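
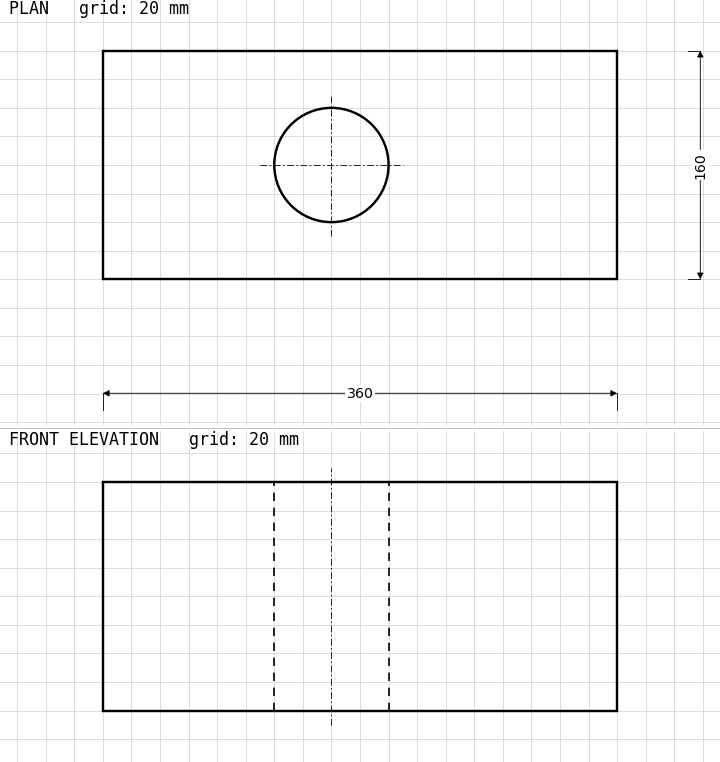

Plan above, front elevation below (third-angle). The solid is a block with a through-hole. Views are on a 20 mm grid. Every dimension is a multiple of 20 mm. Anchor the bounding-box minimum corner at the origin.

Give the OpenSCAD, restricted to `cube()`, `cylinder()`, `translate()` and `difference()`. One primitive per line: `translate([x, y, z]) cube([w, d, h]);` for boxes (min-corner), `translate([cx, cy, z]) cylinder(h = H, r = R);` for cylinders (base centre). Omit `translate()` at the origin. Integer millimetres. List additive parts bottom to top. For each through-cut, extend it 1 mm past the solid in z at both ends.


difference() {
  cube([360, 160, 160]);
  translate([160, 80, -1]) cylinder(h = 162, r = 40);
}


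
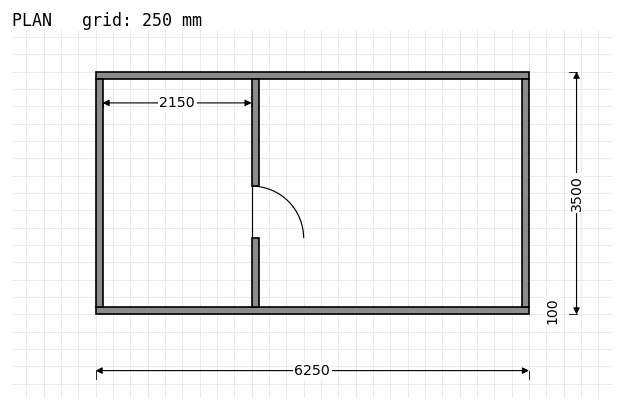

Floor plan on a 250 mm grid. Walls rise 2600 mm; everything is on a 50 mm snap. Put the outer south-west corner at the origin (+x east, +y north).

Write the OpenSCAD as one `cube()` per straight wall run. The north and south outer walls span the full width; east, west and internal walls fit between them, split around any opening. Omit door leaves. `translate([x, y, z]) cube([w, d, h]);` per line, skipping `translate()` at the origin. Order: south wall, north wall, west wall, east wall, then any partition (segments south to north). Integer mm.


cube([6250, 100, 2600]);
translate([0, 3400, 0]) cube([6250, 100, 2600]);
translate([0, 100, 0]) cube([100, 3300, 2600]);
translate([6150, 100, 0]) cube([100, 3300, 2600]);
translate([2250, 100, 0]) cube([100, 1000, 2600]);
translate([2250, 1850, 0]) cube([100, 1550, 2600]);


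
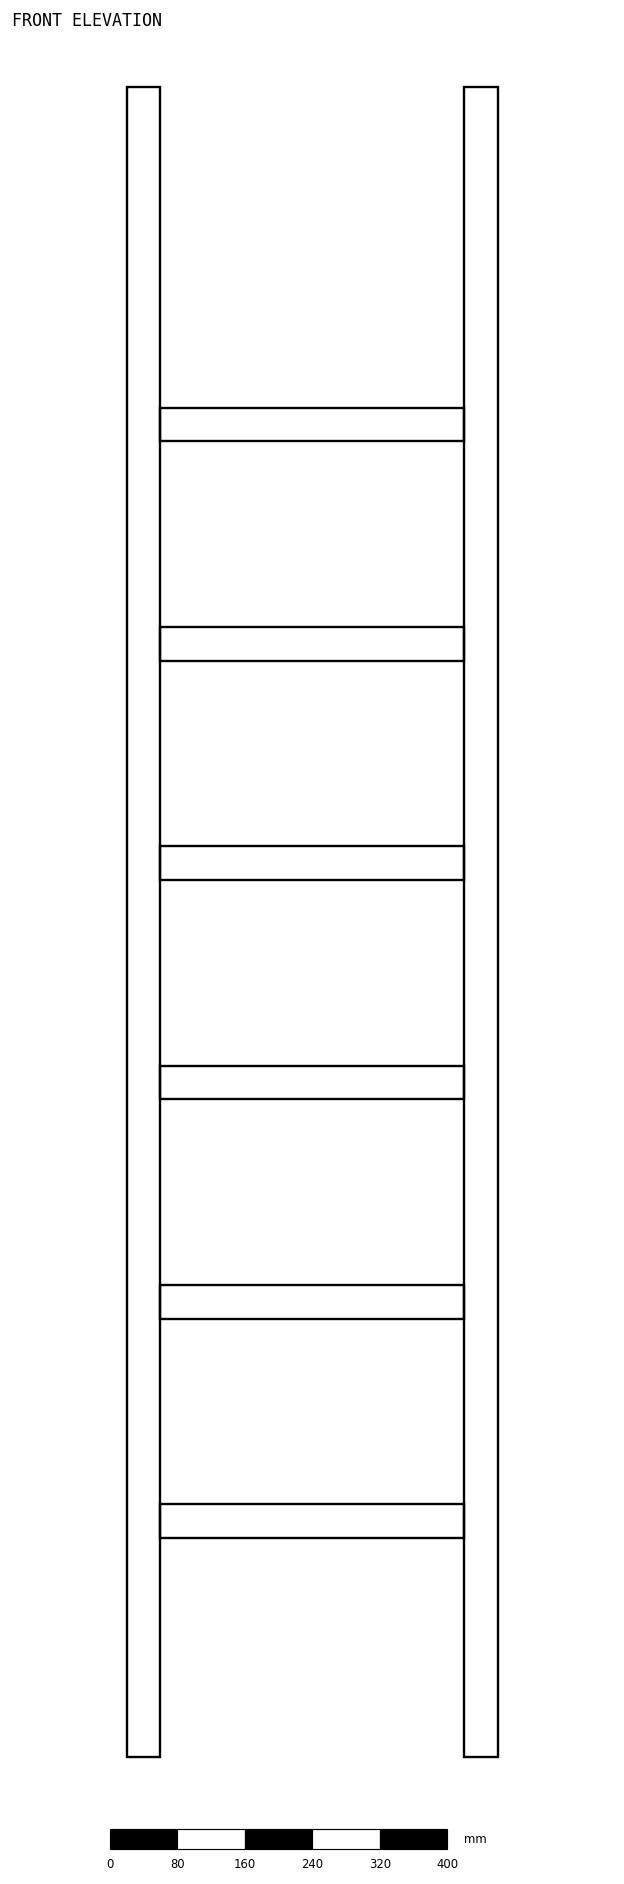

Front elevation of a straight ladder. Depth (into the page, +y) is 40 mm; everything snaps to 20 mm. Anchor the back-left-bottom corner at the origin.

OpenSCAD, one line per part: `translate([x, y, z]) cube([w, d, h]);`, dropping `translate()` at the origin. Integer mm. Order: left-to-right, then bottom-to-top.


cube([40, 40, 1980]);
translate([40, 0, 260]) cube([360, 40, 40]);
translate([40, 0, 520]) cube([360, 40, 40]);
translate([40, 0, 780]) cube([360, 40, 40]);
translate([40, 0, 1040]) cube([360, 40, 40]);
translate([40, 0, 1300]) cube([360, 40, 40]);
translate([40, 0, 1560]) cube([360, 40, 40]);
translate([400, 0, 0]) cube([40, 40, 1980]);


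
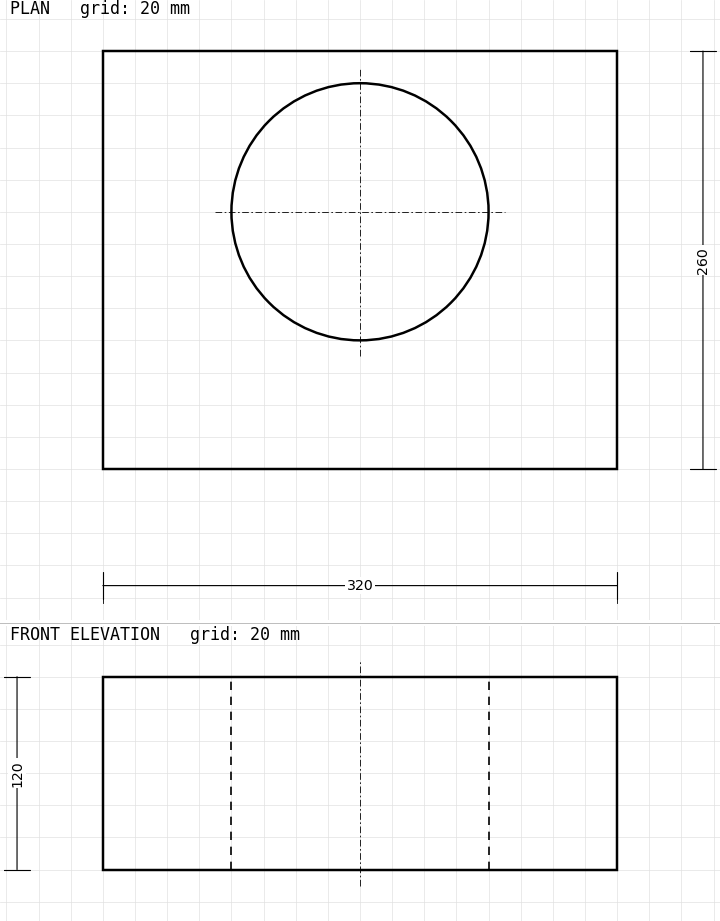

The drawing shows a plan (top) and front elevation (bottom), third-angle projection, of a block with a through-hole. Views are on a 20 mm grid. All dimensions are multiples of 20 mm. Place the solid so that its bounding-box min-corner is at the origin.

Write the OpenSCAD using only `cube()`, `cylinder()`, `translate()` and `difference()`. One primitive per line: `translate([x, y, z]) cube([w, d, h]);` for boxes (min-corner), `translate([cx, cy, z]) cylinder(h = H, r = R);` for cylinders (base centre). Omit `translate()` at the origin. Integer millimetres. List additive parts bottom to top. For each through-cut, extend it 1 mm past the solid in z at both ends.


difference() {
  cube([320, 260, 120]);
  translate([160, 160, -1]) cylinder(h = 122, r = 80);
}


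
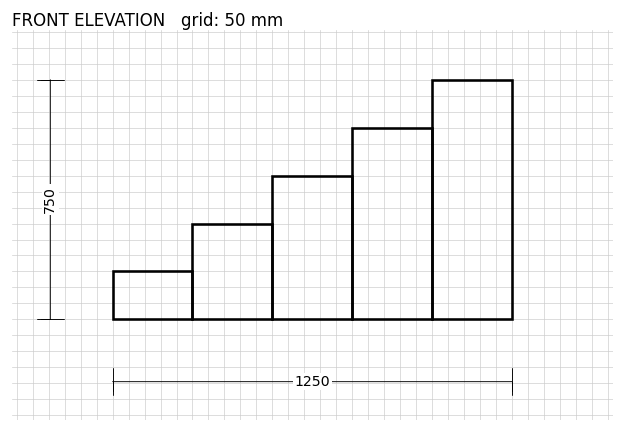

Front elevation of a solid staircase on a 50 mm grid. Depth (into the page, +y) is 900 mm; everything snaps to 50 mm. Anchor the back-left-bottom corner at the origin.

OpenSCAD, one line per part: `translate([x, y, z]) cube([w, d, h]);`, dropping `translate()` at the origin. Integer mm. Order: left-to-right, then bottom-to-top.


cube([250, 900, 150]);
translate([250, 0, 0]) cube([250, 900, 300]);
translate([500, 0, 0]) cube([250, 900, 450]);
translate([750, 0, 0]) cube([250, 900, 600]);
translate([1000, 0, 0]) cube([250, 900, 750]);


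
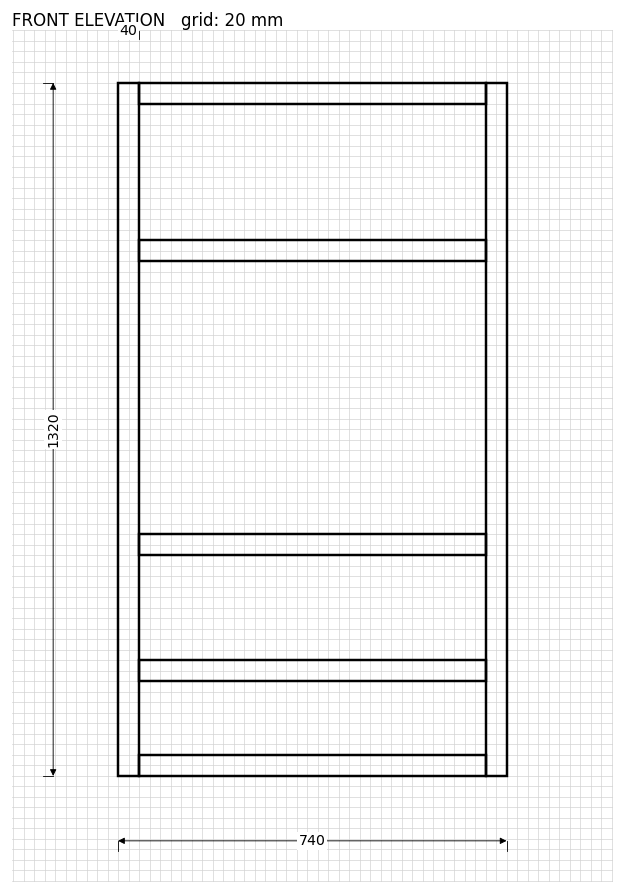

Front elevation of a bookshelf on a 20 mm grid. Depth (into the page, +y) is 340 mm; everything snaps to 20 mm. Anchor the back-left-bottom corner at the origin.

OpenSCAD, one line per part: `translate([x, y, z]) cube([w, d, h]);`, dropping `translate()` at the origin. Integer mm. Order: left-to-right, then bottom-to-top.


cube([40, 340, 1320]);
translate([40, 0, 0]) cube([660, 340, 40]);
translate([40, 0, 180]) cube([660, 340, 40]);
translate([40, 0, 420]) cube([660, 340, 40]);
translate([40, 0, 980]) cube([660, 340, 40]);
translate([40, 0, 1280]) cube([660, 340, 40]);
translate([700, 0, 0]) cube([40, 340, 1320]);


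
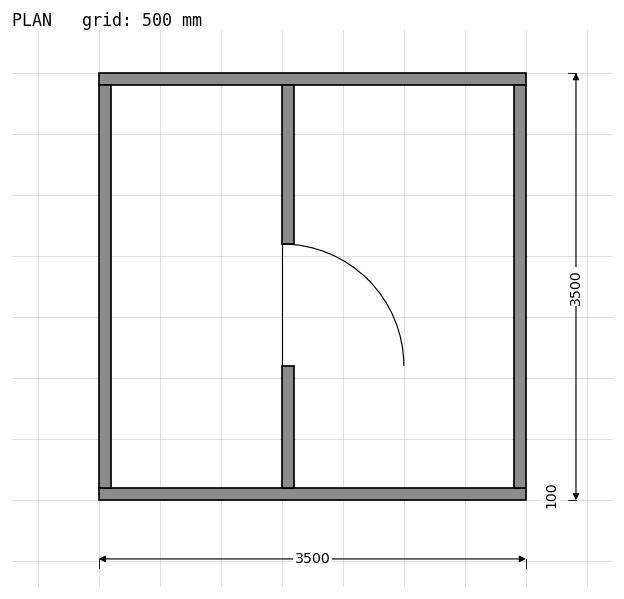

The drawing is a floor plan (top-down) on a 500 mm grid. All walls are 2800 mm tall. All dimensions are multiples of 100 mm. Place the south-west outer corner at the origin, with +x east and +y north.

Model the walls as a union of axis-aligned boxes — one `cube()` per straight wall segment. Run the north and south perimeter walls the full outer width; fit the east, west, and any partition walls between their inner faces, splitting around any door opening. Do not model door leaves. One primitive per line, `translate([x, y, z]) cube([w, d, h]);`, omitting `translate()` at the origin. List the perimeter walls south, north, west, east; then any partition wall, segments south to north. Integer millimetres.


cube([3500, 100, 2800]);
translate([0, 3400, 0]) cube([3500, 100, 2800]);
translate([0, 100, 0]) cube([100, 3300, 2800]);
translate([3400, 100, 0]) cube([100, 3300, 2800]);
translate([1500, 100, 0]) cube([100, 1000, 2800]);
translate([1500, 2100, 0]) cube([100, 1300, 2800]);


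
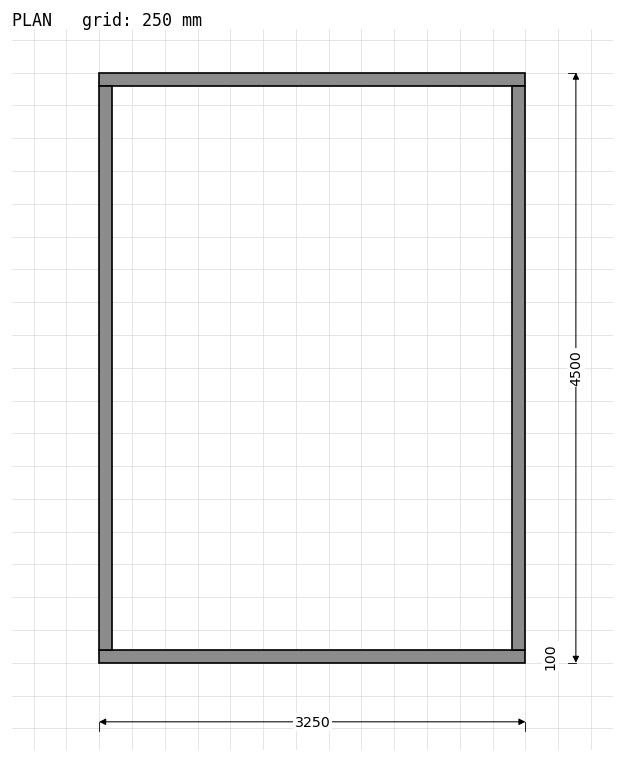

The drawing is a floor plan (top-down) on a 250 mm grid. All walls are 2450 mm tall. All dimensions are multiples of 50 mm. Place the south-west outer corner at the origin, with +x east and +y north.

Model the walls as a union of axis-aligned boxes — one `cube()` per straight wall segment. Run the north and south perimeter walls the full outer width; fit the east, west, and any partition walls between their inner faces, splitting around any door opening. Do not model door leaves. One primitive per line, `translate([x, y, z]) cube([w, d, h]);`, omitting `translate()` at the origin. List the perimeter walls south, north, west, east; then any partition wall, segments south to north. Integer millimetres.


cube([3250, 100, 2450]);
translate([0, 4400, 0]) cube([3250, 100, 2450]);
translate([0, 100, 0]) cube([100, 4300, 2450]);
translate([3150, 100, 0]) cube([100, 4300, 2450]);


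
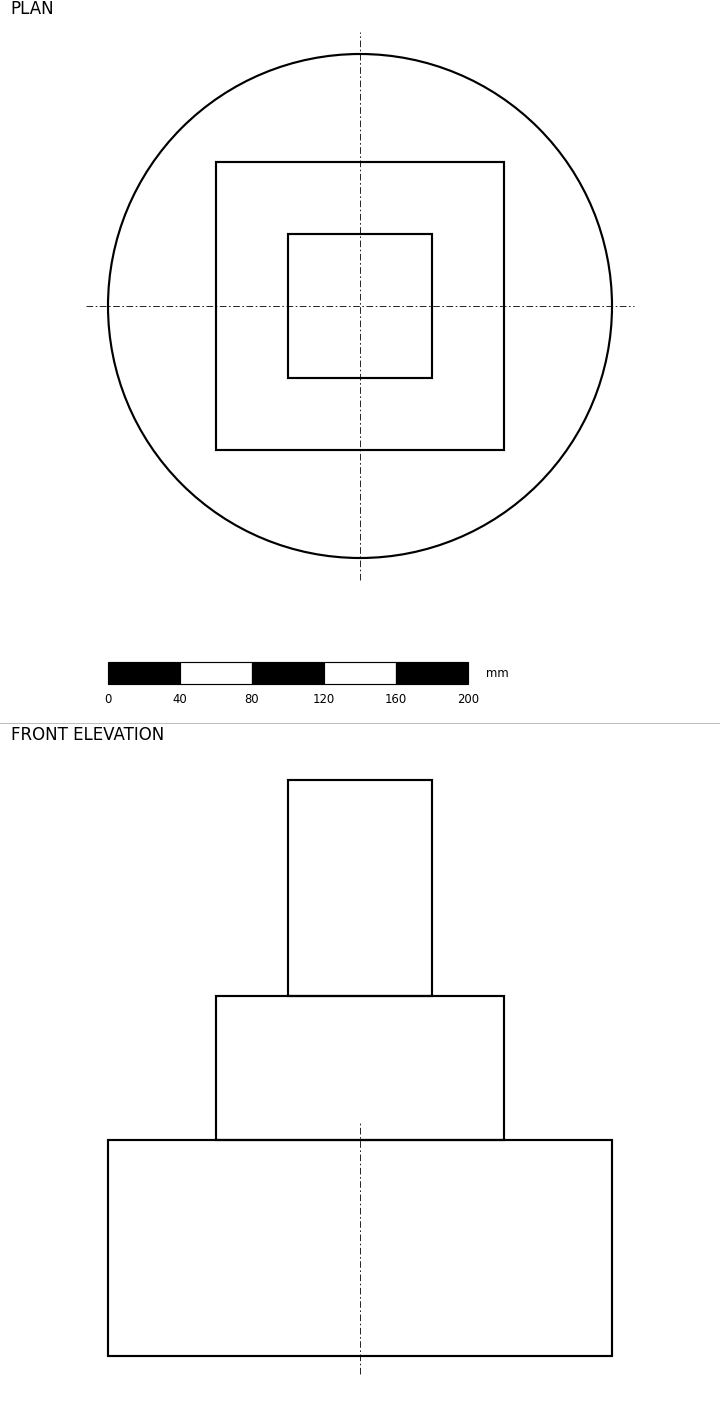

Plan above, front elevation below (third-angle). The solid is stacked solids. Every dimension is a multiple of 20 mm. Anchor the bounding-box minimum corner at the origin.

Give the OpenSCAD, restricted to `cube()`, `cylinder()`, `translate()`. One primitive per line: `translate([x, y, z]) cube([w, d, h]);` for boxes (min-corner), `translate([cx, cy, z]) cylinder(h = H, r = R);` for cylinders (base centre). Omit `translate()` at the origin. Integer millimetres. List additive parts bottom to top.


translate([140, 140, 0]) cylinder(h = 120, r = 140);
translate([60, 60, 120]) cube([160, 160, 80]);
translate([100, 100, 200]) cube([80, 80, 120]);


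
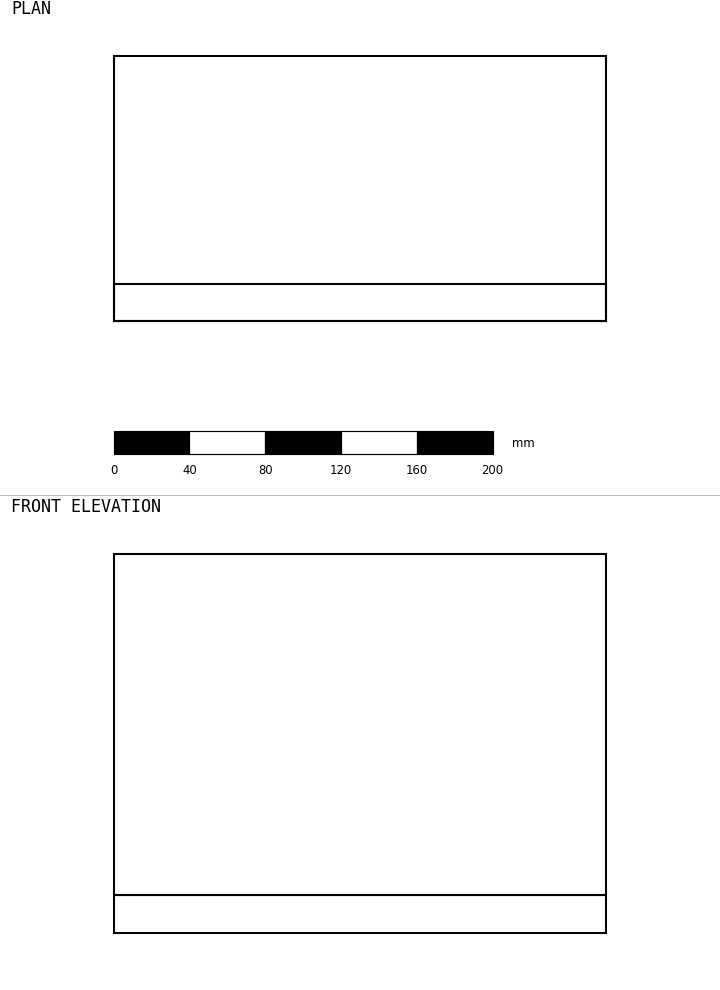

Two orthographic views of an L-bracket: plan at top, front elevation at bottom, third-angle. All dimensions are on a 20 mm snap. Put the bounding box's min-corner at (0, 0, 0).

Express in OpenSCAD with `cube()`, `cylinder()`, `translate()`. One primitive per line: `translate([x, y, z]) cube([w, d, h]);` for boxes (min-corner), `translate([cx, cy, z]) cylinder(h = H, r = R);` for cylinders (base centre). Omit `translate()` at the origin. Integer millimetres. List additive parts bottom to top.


cube([260, 140, 20]);
translate([0, 0, 20]) cube([260, 20, 180]);


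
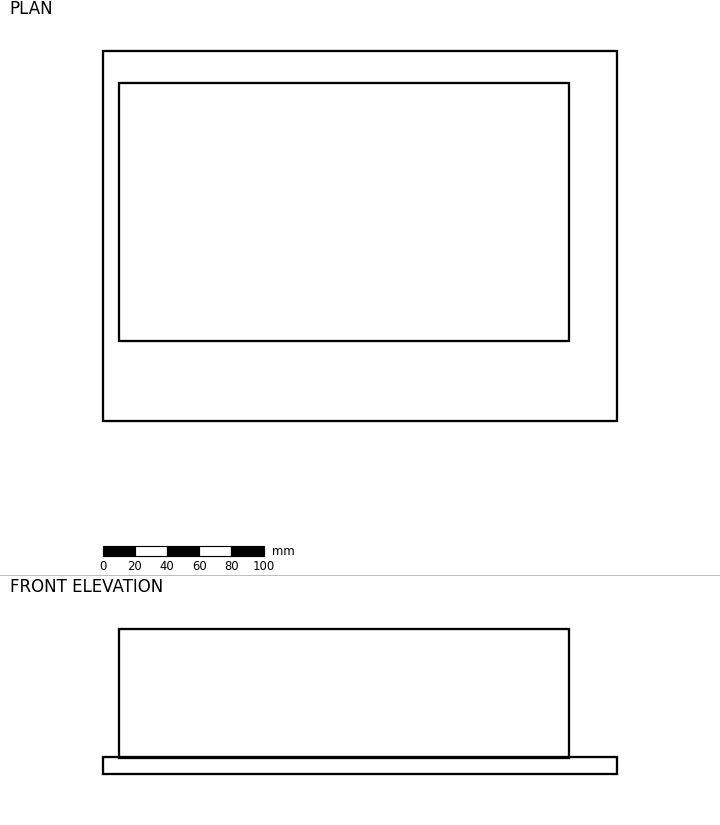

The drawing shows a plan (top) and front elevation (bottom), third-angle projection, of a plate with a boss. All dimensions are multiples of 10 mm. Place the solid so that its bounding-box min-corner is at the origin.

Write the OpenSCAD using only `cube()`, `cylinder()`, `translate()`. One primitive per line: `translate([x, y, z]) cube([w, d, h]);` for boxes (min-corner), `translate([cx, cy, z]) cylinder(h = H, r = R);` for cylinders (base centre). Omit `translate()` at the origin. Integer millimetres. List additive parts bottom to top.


cube([320, 230, 10]);
translate([10, 50, 10]) cube([280, 160, 80]);


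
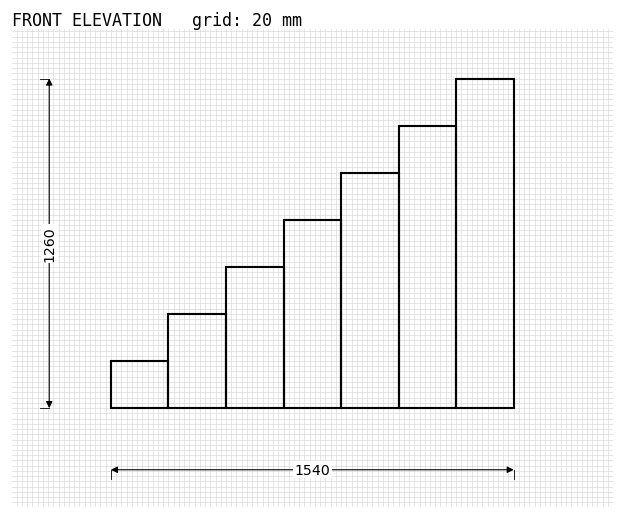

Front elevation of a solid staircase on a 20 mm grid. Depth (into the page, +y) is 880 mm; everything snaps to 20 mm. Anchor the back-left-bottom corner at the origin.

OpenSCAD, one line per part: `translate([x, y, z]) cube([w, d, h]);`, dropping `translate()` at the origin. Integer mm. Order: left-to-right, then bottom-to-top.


cube([220, 880, 180]);
translate([220, 0, 0]) cube([220, 880, 360]);
translate([440, 0, 0]) cube([220, 880, 540]);
translate([660, 0, 0]) cube([220, 880, 720]);
translate([880, 0, 0]) cube([220, 880, 900]);
translate([1100, 0, 0]) cube([220, 880, 1080]);
translate([1320, 0, 0]) cube([220, 880, 1260]);


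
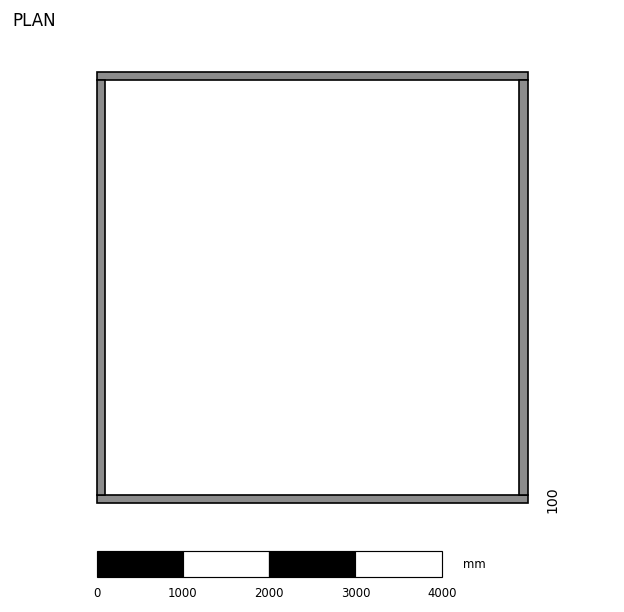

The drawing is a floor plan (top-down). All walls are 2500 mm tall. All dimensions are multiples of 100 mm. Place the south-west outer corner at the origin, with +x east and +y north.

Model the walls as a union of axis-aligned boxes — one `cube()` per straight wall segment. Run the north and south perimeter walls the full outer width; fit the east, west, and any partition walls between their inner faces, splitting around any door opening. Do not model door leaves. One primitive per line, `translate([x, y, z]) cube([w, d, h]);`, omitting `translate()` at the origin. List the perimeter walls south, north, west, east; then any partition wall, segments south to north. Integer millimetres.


cube([5000, 100, 2500]);
translate([0, 4900, 0]) cube([5000, 100, 2500]);
translate([0, 100, 0]) cube([100, 4800, 2500]);
translate([4900, 100, 0]) cube([100, 4800, 2500]);


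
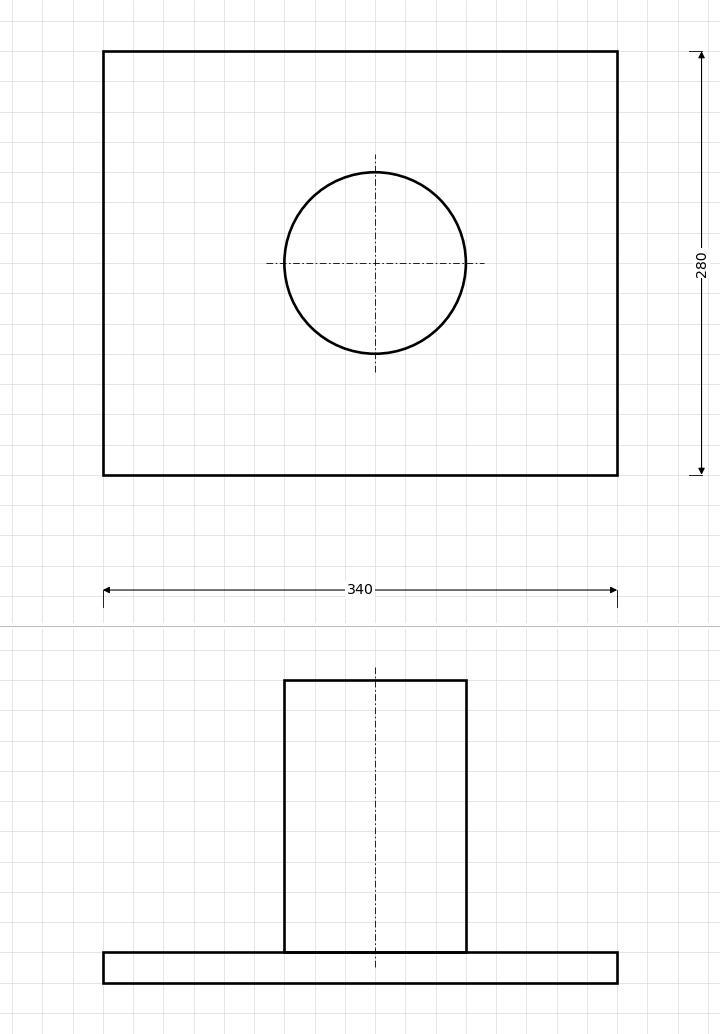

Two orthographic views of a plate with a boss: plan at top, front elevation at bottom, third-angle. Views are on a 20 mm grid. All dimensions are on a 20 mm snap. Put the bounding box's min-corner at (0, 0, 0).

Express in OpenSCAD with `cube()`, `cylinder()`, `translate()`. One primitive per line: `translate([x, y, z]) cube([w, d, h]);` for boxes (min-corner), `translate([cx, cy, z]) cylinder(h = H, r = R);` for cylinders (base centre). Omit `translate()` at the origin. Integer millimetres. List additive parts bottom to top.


cube([340, 280, 20]);
translate([180, 140, 20]) cylinder(h = 180, r = 60);


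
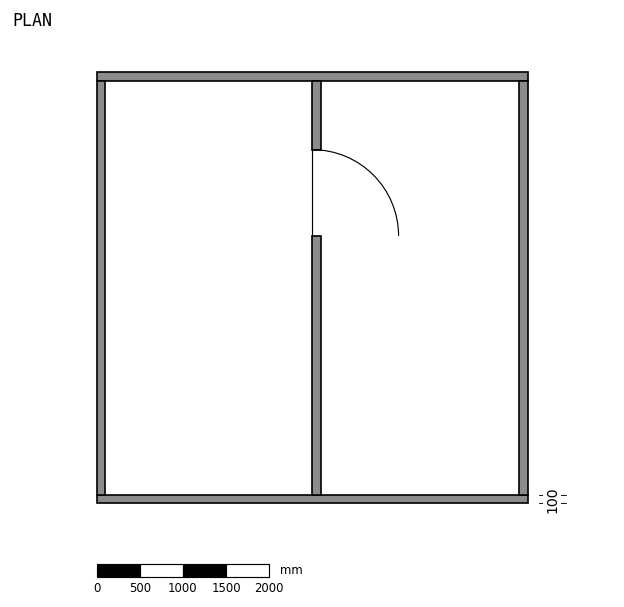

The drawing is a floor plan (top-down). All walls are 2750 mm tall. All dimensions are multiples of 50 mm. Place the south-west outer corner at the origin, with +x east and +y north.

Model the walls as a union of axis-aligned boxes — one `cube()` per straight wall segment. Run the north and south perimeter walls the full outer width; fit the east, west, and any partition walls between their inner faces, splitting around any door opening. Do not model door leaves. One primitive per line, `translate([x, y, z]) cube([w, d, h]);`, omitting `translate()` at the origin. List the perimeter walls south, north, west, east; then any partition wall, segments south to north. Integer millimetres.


cube([5000, 100, 2750]);
translate([0, 4900, 0]) cube([5000, 100, 2750]);
translate([0, 100, 0]) cube([100, 4800, 2750]);
translate([4900, 100, 0]) cube([100, 4800, 2750]);
translate([2500, 100, 0]) cube([100, 3000, 2750]);
translate([2500, 4100, 0]) cube([100, 800, 2750]);


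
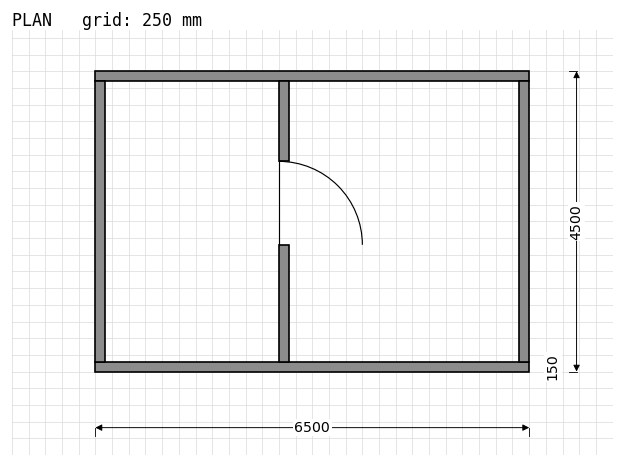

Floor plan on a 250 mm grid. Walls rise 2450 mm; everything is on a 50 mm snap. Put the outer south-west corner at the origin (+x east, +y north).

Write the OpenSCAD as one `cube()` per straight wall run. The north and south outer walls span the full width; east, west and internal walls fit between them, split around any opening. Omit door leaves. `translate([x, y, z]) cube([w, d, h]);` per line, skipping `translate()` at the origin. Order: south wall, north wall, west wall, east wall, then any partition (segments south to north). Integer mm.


cube([6500, 150, 2450]);
translate([0, 4350, 0]) cube([6500, 150, 2450]);
translate([0, 150, 0]) cube([150, 4200, 2450]);
translate([6350, 150, 0]) cube([150, 4200, 2450]);
translate([2750, 150, 0]) cube([150, 1750, 2450]);
translate([2750, 3150, 0]) cube([150, 1200, 2450]);


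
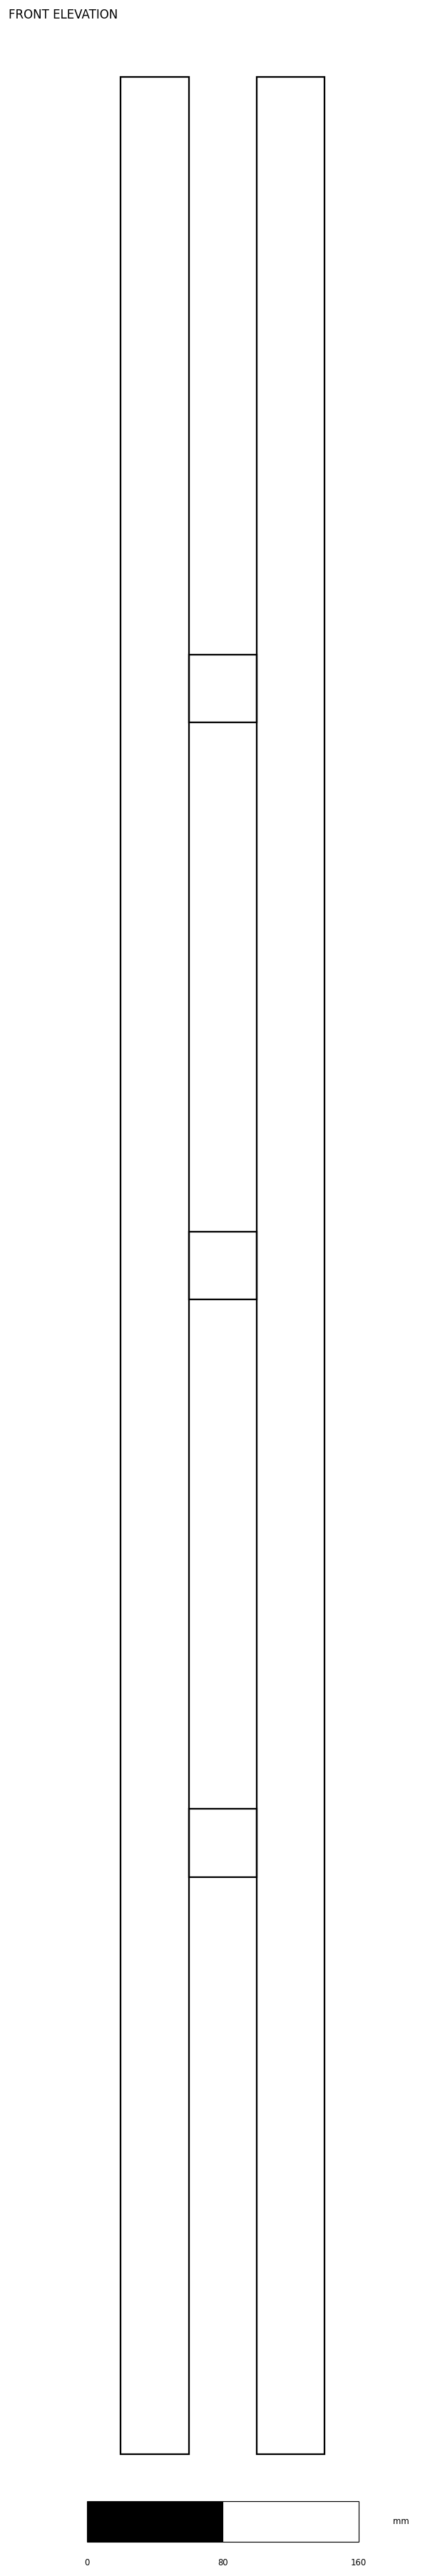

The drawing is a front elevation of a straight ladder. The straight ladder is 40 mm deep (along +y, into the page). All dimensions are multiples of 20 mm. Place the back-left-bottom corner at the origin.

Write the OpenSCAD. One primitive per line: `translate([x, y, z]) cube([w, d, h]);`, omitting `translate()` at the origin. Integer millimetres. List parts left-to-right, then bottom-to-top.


cube([40, 40, 1400]);
translate([40, 0, 340]) cube([40, 40, 40]);
translate([40, 0, 680]) cube([40, 40, 40]);
translate([40, 0, 1020]) cube([40, 40, 40]);
translate([80, 0, 0]) cube([40, 40, 1400]);


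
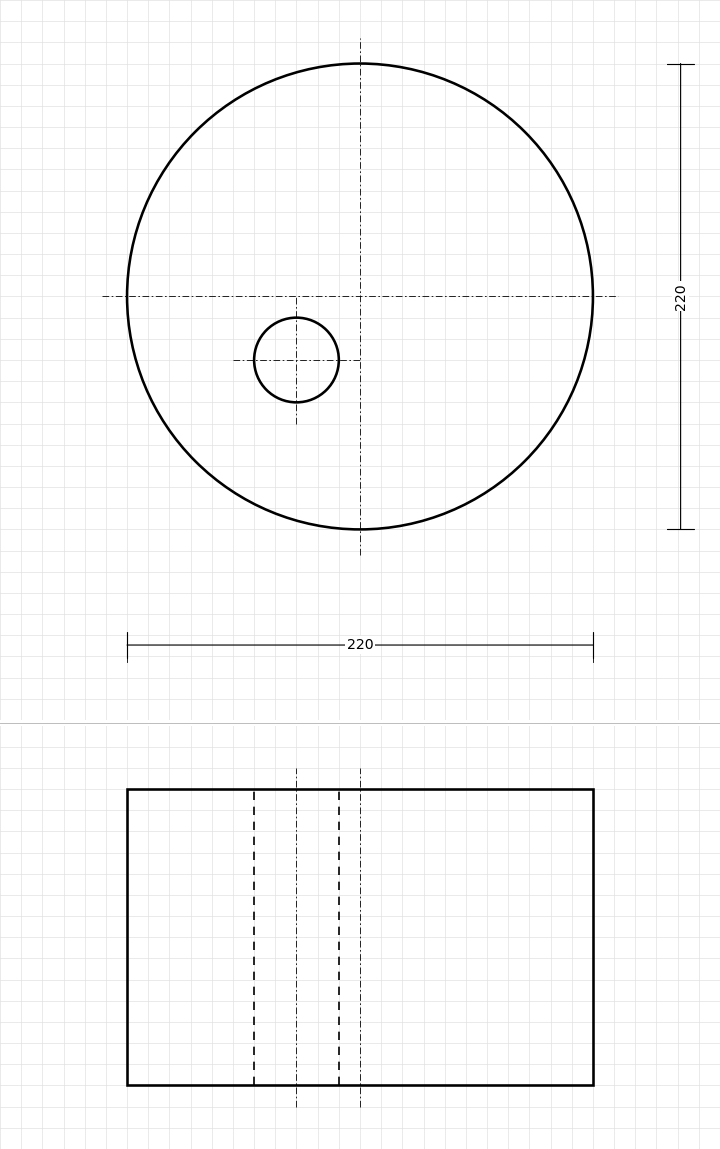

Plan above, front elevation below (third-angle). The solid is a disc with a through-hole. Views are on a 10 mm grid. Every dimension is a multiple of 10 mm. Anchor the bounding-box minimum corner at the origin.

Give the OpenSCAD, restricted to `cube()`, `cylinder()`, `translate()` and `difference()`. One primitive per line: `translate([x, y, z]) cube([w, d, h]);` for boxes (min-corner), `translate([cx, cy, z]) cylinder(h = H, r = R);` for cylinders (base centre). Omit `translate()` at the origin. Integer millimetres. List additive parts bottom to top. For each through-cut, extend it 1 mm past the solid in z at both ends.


difference() {
  translate([110, 110, 0]) cylinder(h = 140, r = 110);
  translate([80, 80, -1]) cylinder(h = 142, r = 20);
}


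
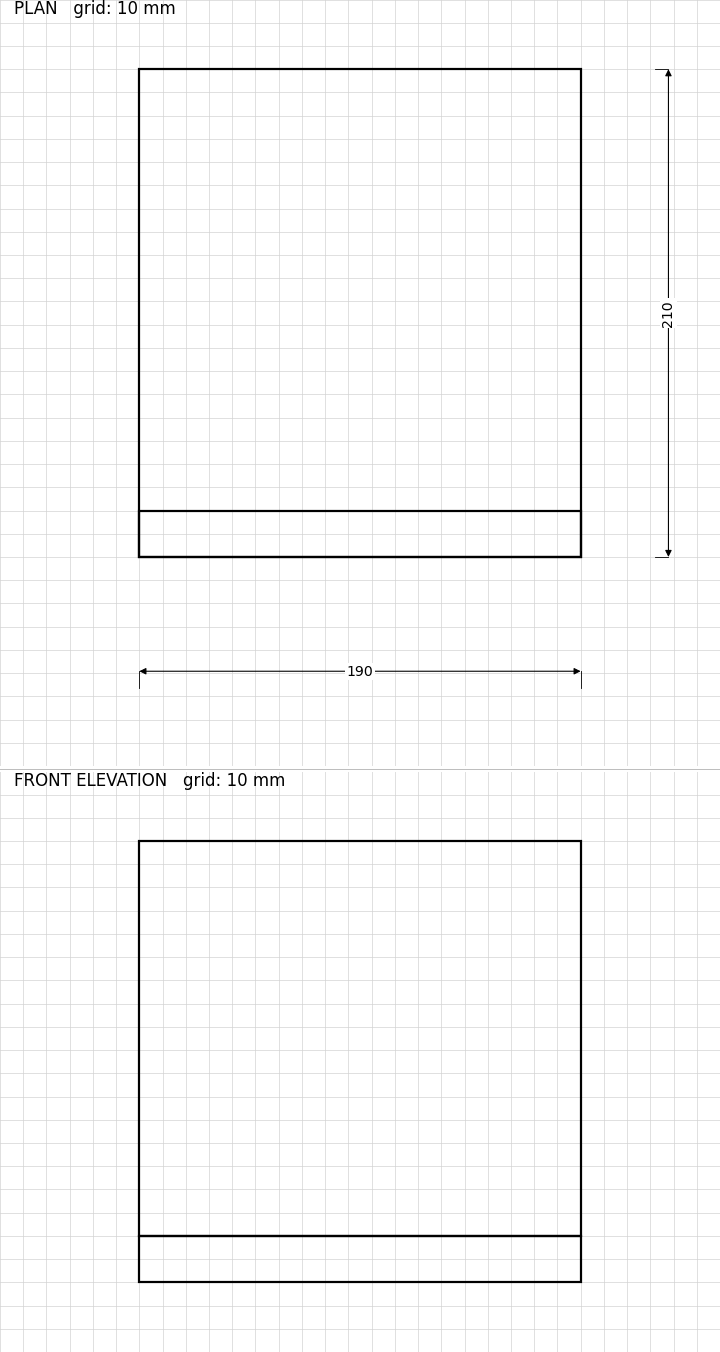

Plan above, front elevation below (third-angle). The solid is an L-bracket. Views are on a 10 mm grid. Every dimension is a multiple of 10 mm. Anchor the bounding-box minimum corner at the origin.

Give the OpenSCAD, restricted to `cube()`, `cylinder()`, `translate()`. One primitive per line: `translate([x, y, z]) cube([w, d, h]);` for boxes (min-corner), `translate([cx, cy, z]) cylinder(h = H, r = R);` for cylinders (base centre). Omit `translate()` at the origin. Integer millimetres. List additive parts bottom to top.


cube([190, 210, 20]);
translate([0, 0, 20]) cube([190, 20, 170]);


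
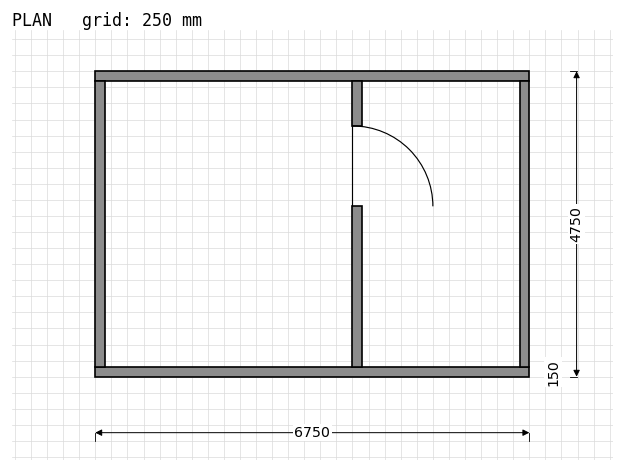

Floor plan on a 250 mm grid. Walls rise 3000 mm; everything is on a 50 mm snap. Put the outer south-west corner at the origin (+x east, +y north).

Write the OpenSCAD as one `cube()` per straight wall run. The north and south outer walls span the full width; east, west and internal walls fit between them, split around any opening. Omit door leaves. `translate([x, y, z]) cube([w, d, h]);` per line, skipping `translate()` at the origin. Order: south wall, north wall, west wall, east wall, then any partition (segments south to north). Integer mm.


cube([6750, 150, 3000]);
translate([0, 4600, 0]) cube([6750, 150, 3000]);
translate([0, 150, 0]) cube([150, 4450, 3000]);
translate([6600, 150, 0]) cube([150, 4450, 3000]);
translate([4000, 150, 0]) cube([150, 2500, 3000]);
translate([4000, 3900, 0]) cube([150, 700, 3000]);


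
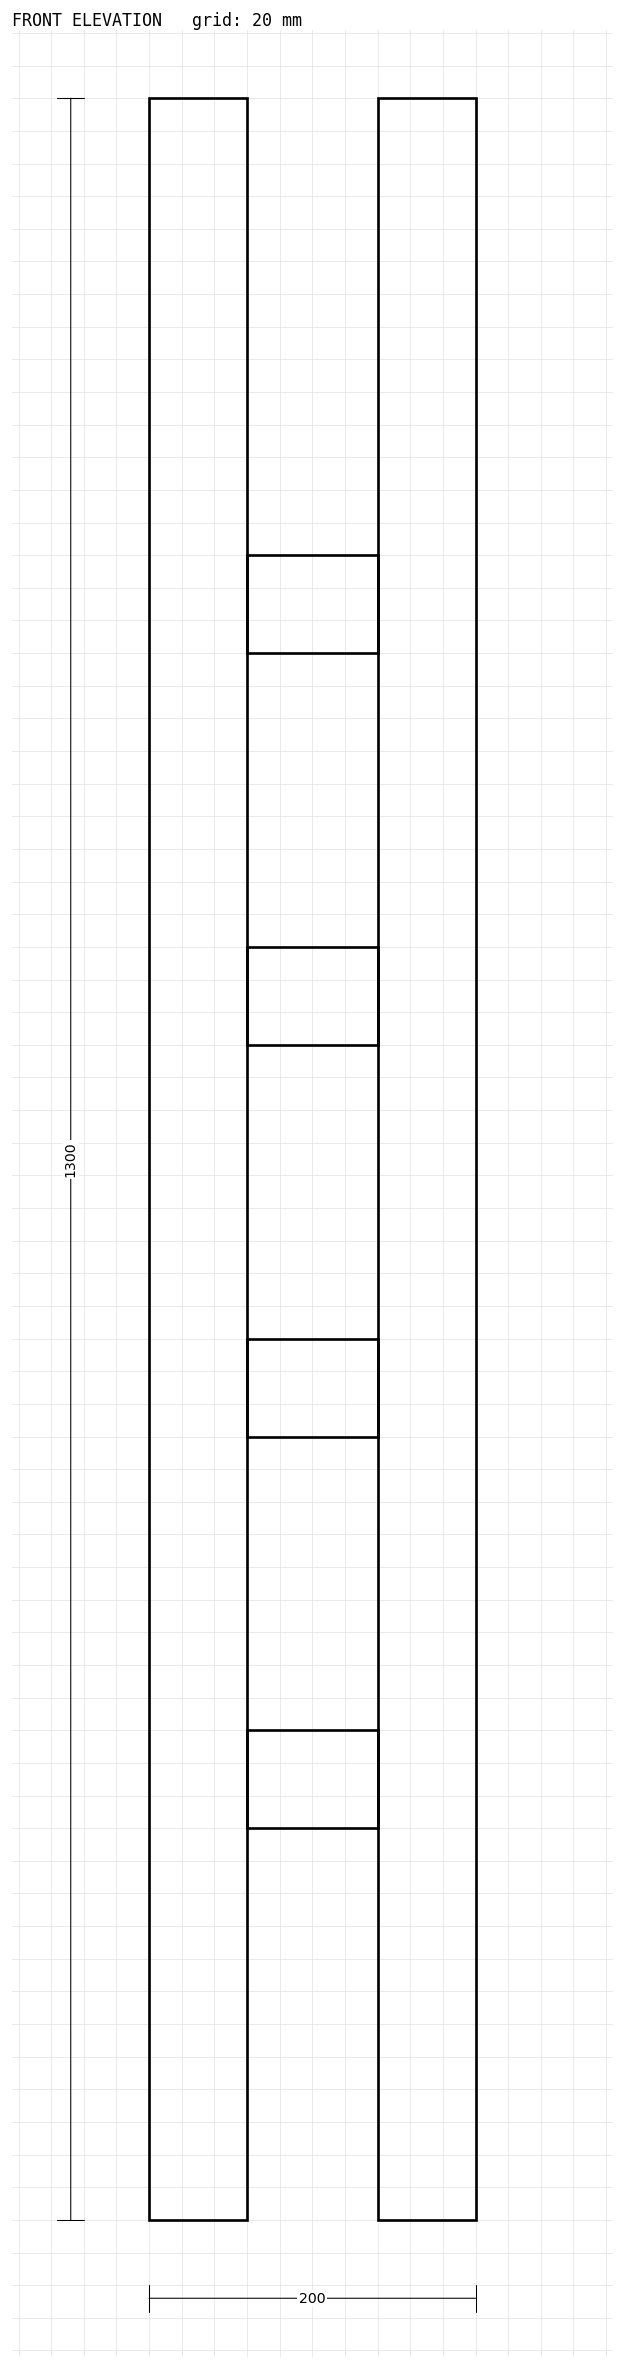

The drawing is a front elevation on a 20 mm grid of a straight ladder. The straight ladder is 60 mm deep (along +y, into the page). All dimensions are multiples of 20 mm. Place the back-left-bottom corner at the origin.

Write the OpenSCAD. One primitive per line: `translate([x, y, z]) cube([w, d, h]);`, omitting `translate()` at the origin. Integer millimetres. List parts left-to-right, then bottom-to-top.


cube([60, 60, 1300]);
translate([60, 0, 240]) cube([80, 60, 60]);
translate([60, 0, 480]) cube([80, 60, 60]);
translate([60, 0, 720]) cube([80, 60, 60]);
translate([60, 0, 960]) cube([80, 60, 60]);
translate([140, 0, 0]) cube([60, 60, 1300]);


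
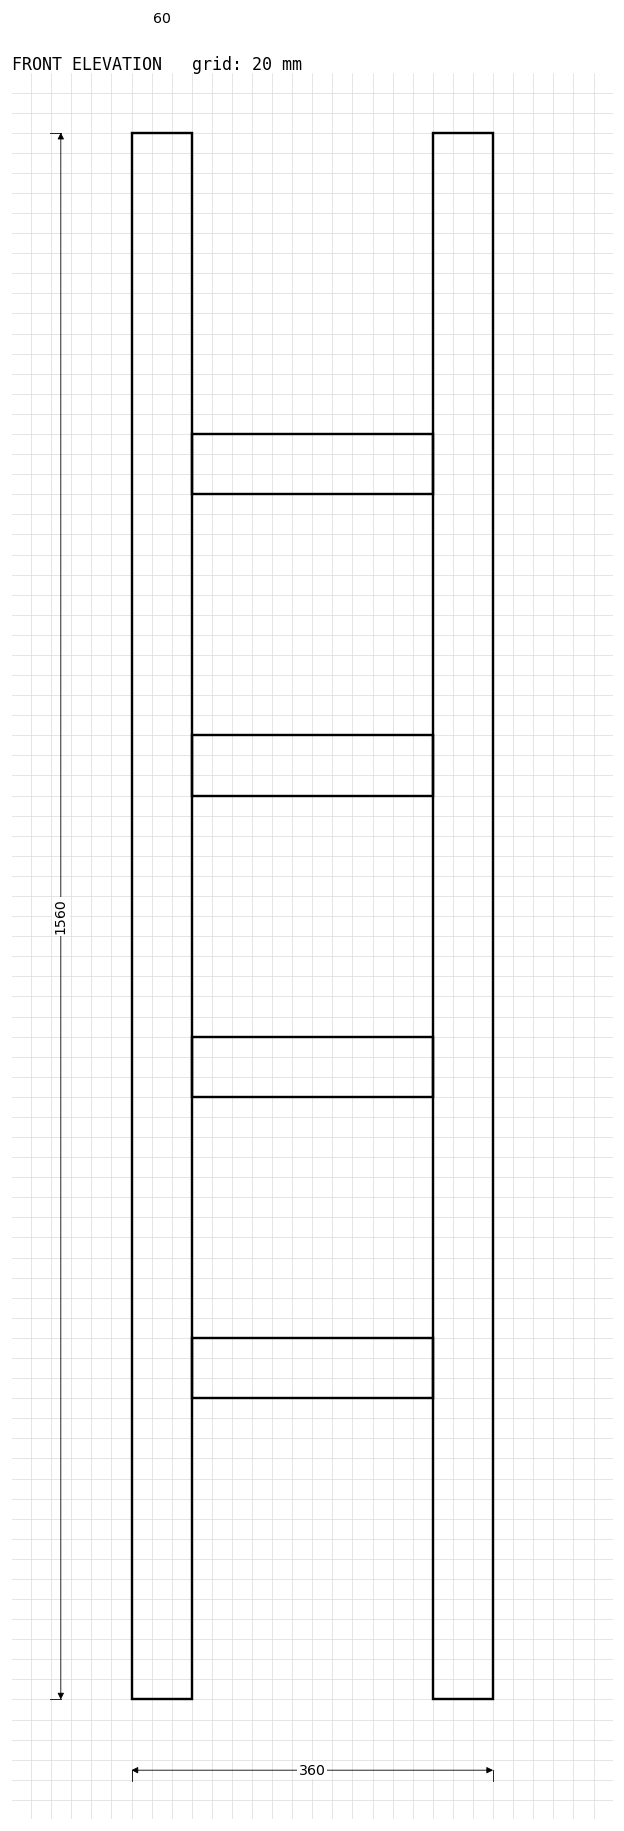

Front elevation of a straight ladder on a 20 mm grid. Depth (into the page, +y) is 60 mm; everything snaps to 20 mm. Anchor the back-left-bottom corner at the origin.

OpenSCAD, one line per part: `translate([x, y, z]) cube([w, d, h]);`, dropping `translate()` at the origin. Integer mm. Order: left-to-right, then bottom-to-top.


cube([60, 60, 1560]);
translate([60, 0, 300]) cube([240, 60, 60]);
translate([60, 0, 600]) cube([240, 60, 60]);
translate([60, 0, 900]) cube([240, 60, 60]);
translate([60, 0, 1200]) cube([240, 60, 60]);
translate([300, 0, 0]) cube([60, 60, 1560]);


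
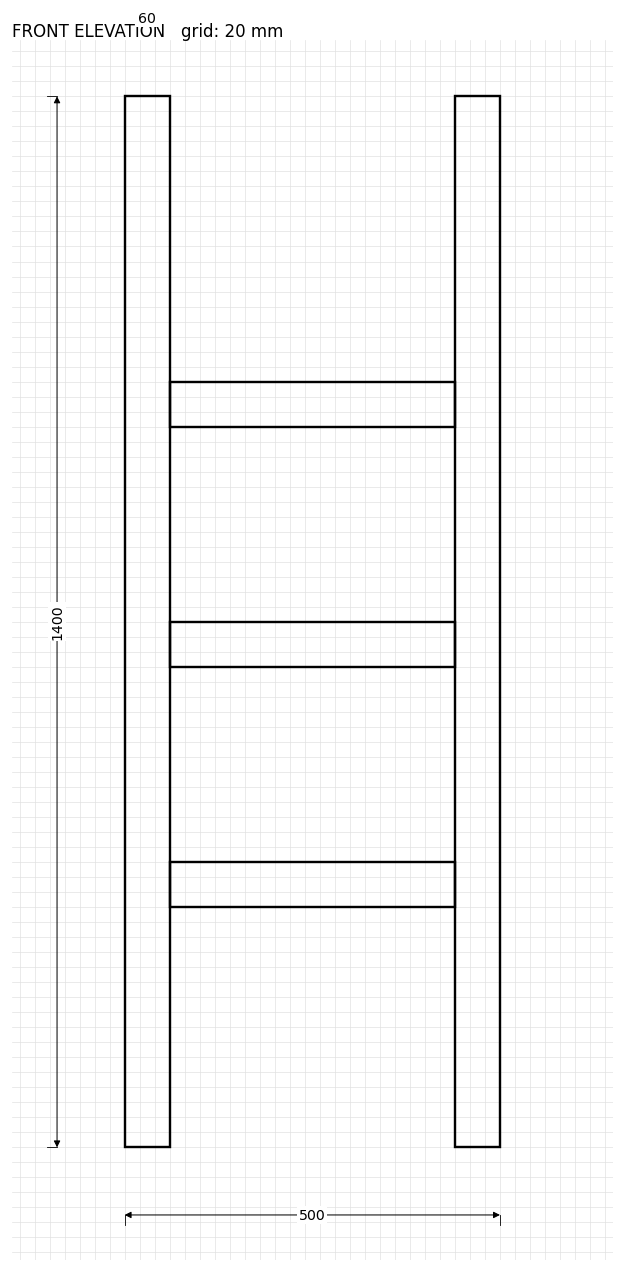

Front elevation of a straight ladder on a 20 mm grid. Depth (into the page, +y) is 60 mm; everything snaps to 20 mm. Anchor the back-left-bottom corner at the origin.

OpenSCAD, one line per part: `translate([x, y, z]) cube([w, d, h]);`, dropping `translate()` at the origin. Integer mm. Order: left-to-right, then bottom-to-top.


cube([60, 60, 1400]);
translate([60, 0, 320]) cube([380, 60, 60]);
translate([60, 0, 640]) cube([380, 60, 60]);
translate([60, 0, 960]) cube([380, 60, 60]);
translate([440, 0, 0]) cube([60, 60, 1400]);


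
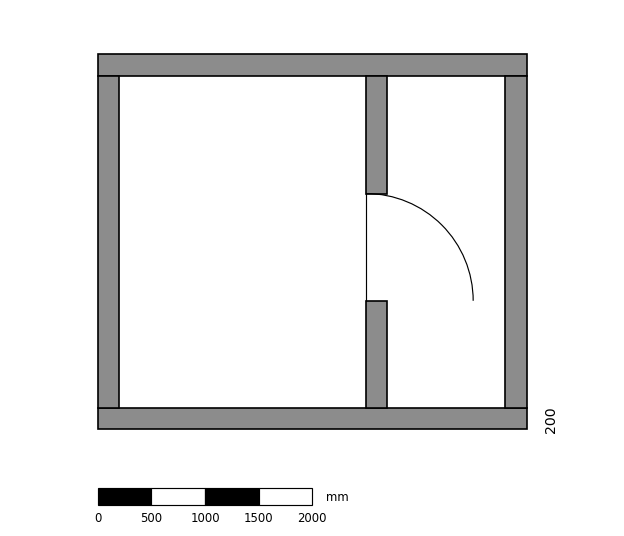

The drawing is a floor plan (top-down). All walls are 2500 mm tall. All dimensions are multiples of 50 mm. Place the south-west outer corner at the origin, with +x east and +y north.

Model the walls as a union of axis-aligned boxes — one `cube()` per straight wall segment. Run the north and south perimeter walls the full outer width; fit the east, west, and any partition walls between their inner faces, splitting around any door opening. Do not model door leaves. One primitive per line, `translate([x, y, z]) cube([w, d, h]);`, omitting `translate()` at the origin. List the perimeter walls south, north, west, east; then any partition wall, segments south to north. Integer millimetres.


cube([4000, 200, 2500]);
translate([0, 3300, 0]) cube([4000, 200, 2500]);
translate([0, 200, 0]) cube([200, 3100, 2500]);
translate([3800, 200, 0]) cube([200, 3100, 2500]);
translate([2500, 200, 0]) cube([200, 1000, 2500]);
translate([2500, 2200, 0]) cube([200, 1100, 2500]);


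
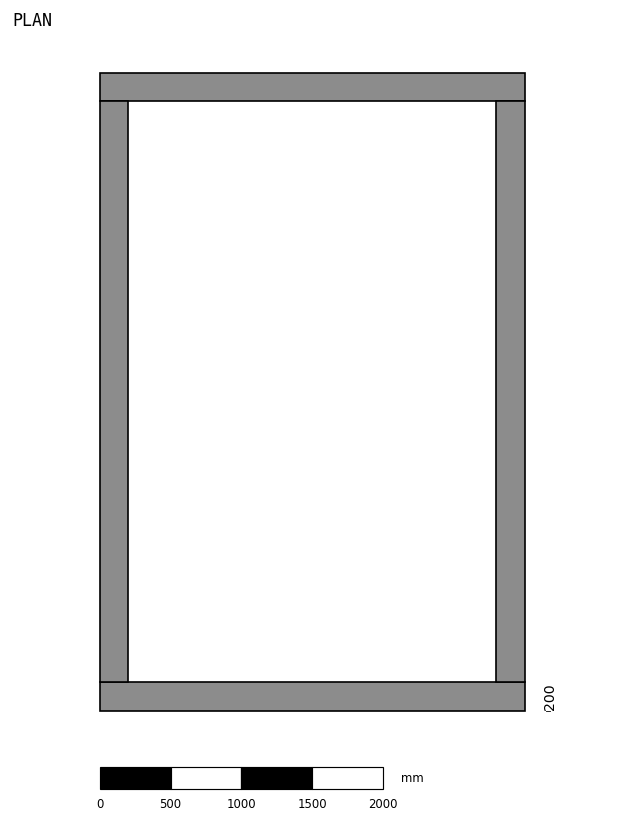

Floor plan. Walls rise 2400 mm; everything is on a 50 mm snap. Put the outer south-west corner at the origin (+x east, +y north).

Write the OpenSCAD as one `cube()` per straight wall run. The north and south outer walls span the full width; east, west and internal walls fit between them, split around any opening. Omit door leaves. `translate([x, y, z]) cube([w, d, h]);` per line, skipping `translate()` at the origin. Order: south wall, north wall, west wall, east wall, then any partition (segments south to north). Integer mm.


cube([3000, 200, 2400]);
translate([0, 4300, 0]) cube([3000, 200, 2400]);
translate([0, 200, 0]) cube([200, 4100, 2400]);
translate([2800, 200, 0]) cube([200, 4100, 2400]);


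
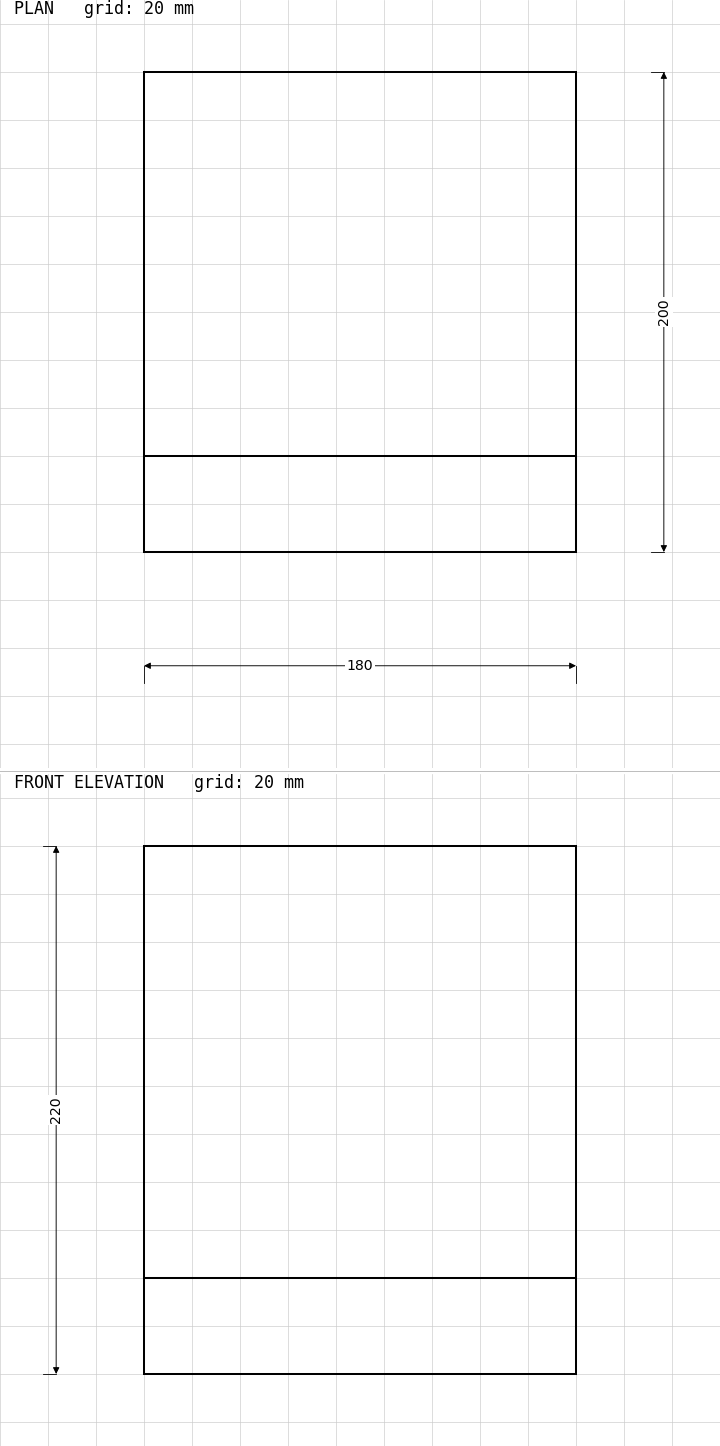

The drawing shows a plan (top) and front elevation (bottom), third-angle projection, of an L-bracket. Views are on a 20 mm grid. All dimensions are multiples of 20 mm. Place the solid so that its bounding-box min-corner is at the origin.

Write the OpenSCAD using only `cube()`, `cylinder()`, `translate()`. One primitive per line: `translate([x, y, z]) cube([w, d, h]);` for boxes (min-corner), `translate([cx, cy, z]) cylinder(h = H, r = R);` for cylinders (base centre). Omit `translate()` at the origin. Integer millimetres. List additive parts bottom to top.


cube([180, 200, 40]);
translate([0, 0, 40]) cube([180, 40, 180]);


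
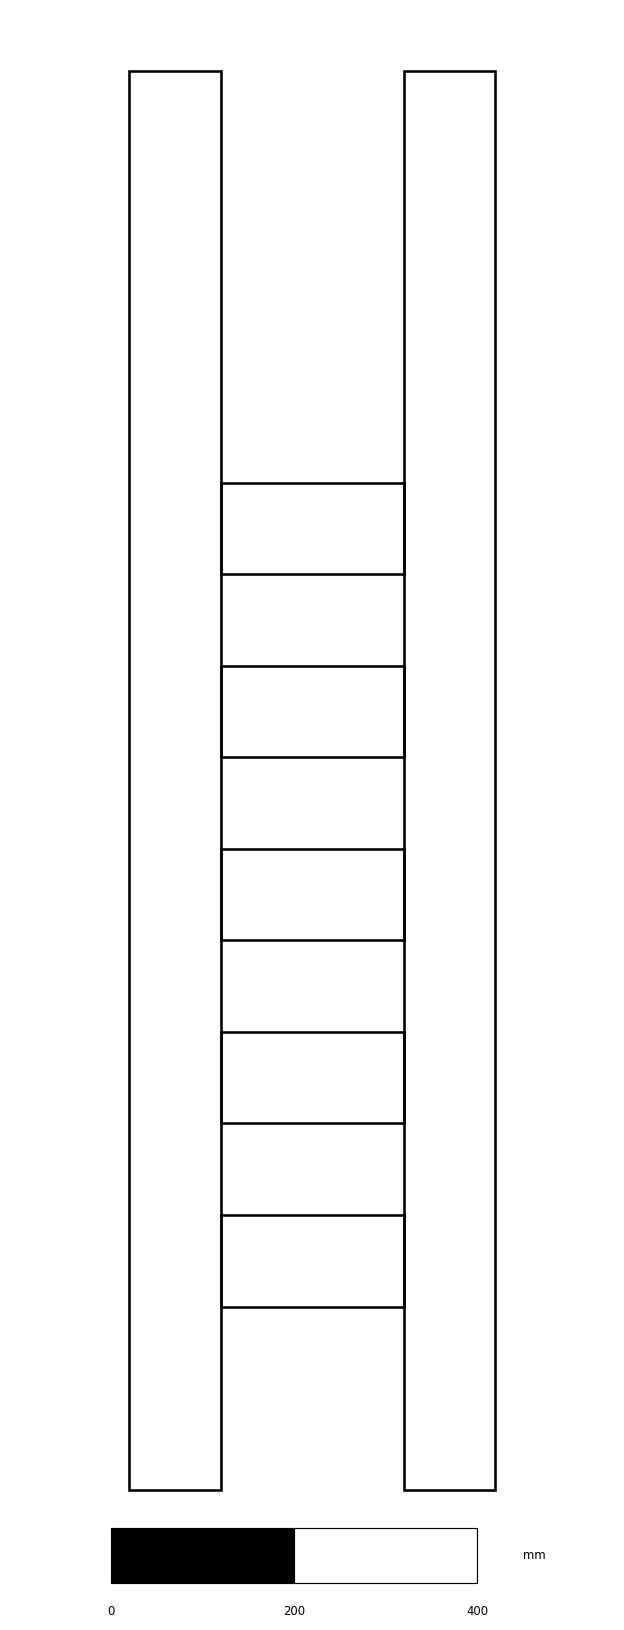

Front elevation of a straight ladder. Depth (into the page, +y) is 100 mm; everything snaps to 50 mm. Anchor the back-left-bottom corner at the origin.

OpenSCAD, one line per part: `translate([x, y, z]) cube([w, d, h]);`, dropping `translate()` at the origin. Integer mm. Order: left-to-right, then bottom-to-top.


cube([100, 100, 1550]);
translate([100, 0, 200]) cube([200, 100, 100]);
translate([100, 0, 400]) cube([200, 100, 100]);
translate([100, 0, 600]) cube([200, 100, 100]);
translate([100, 0, 800]) cube([200, 100, 100]);
translate([100, 0, 1000]) cube([200, 100, 100]);
translate([300, 0, 0]) cube([100, 100, 1550]);


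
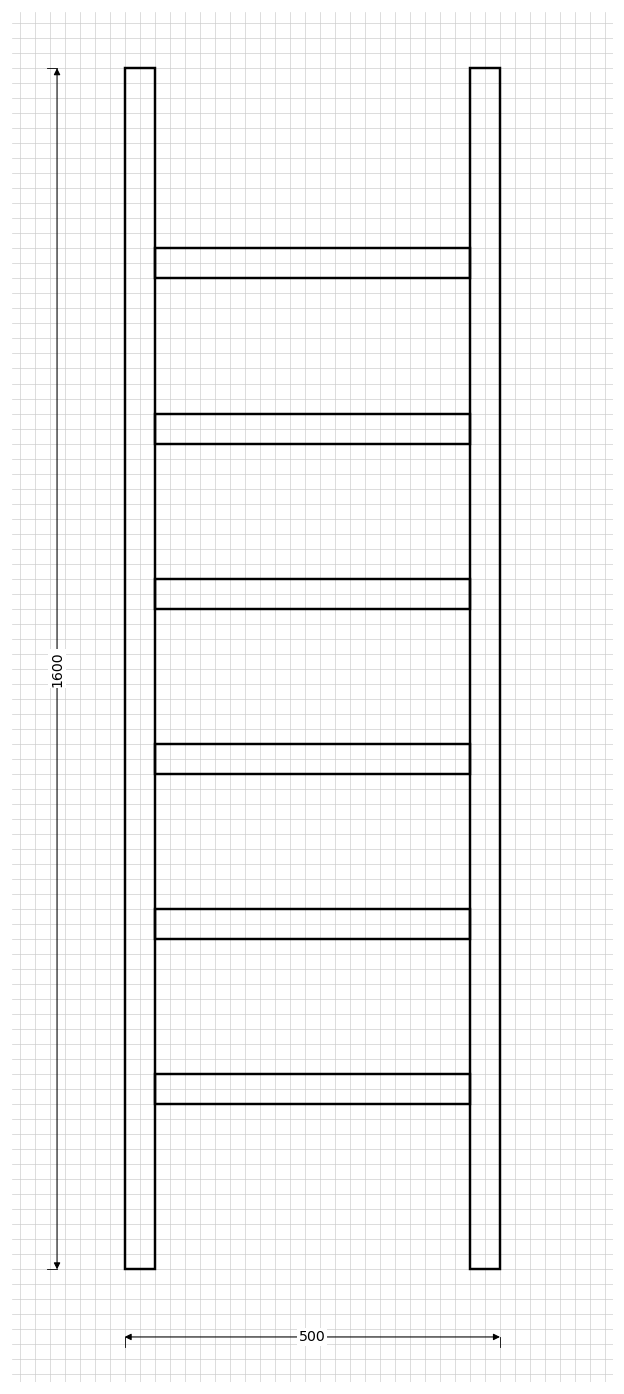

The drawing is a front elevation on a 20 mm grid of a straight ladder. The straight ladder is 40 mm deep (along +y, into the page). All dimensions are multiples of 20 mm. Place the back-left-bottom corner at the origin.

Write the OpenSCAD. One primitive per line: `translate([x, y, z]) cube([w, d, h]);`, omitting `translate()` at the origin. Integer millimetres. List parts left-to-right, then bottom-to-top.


cube([40, 40, 1600]);
translate([40, 0, 220]) cube([420, 40, 40]);
translate([40, 0, 440]) cube([420, 40, 40]);
translate([40, 0, 660]) cube([420, 40, 40]);
translate([40, 0, 880]) cube([420, 40, 40]);
translate([40, 0, 1100]) cube([420, 40, 40]);
translate([40, 0, 1320]) cube([420, 40, 40]);
translate([460, 0, 0]) cube([40, 40, 1600]);


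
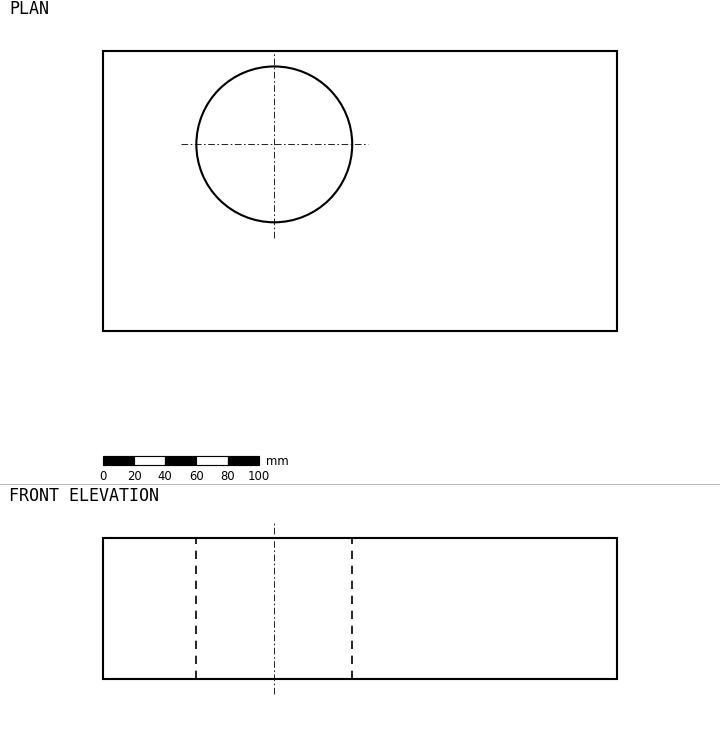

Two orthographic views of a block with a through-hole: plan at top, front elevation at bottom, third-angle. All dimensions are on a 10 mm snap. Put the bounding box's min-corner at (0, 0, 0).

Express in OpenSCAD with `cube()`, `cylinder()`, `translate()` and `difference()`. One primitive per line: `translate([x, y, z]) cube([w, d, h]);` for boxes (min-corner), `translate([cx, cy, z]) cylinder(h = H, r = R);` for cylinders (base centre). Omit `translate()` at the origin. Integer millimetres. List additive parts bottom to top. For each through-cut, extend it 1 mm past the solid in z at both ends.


difference() {
  cube([330, 180, 90]);
  translate([110, 120, -1]) cylinder(h = 92, r = 50);
}


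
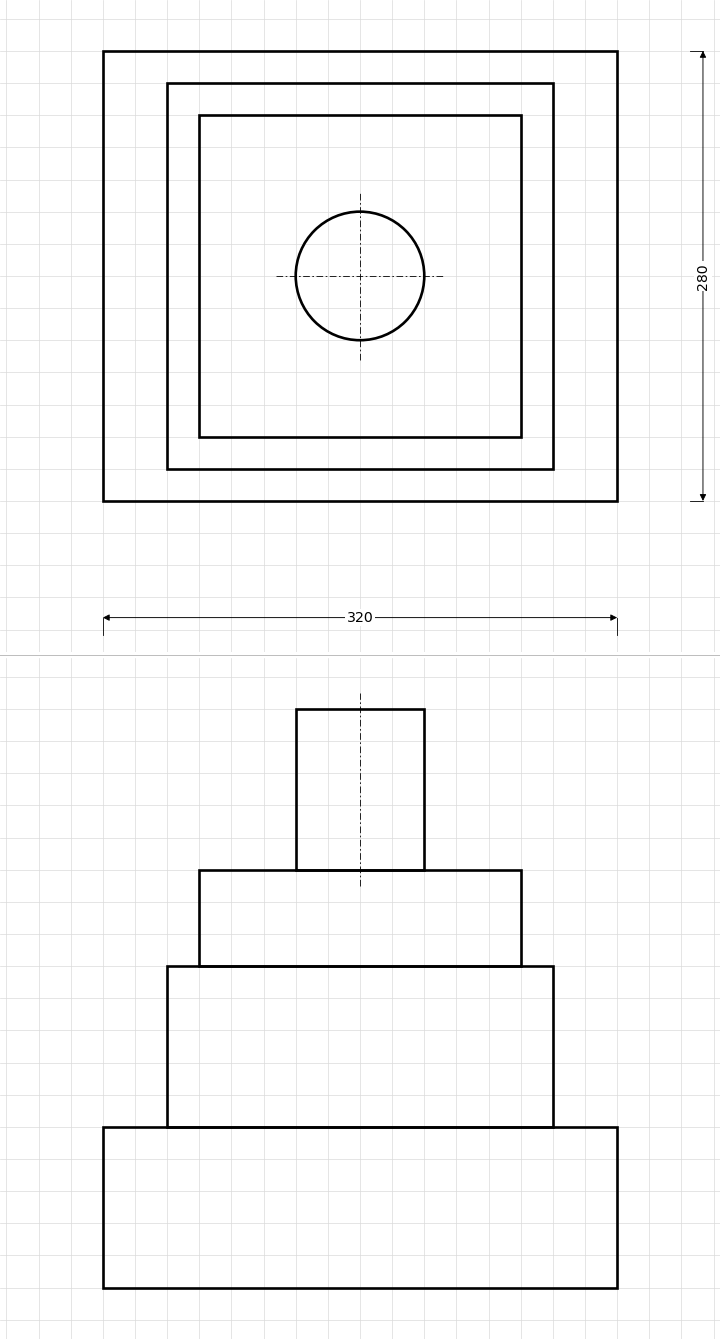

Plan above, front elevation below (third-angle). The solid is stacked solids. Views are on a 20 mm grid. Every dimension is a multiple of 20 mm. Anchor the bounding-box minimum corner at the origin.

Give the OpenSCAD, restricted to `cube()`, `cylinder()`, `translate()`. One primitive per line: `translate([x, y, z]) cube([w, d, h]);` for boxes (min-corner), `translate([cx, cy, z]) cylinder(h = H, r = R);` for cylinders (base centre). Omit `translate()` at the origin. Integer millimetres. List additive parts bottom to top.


cube([320, 280, 100]);
translate([40, 20, 100]) cube([240, 240, 100]);
translate([60, 40, 200]) cube([200, 200, 60]);
translate([160, 140, 260]) cylinder(h = 100, r = 40);


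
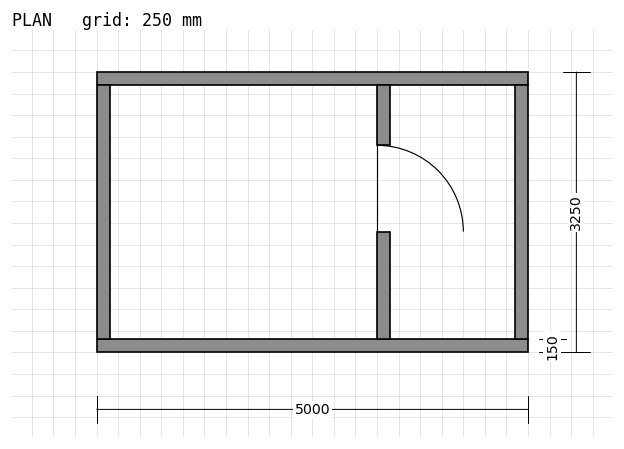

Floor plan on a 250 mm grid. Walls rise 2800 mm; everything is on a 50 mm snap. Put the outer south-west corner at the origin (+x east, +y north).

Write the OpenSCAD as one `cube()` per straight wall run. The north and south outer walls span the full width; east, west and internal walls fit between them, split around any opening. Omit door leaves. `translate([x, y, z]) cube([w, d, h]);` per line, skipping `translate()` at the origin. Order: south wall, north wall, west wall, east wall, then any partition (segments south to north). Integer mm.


cube([5000, 150, 2800]);
translate([0, 3100, 0]) cube([5000, 150, 2800]);
translate([0, 150, 0]) cube([150, 2950, 2800]);
translate([4850, 150, 0]) cube([150, 2950, 2800]);
translate([3250, 150, 0]) cube([150, 1250, 2800]);
translate([3250, 2400, 0]) cube([150, 700, 2800]);


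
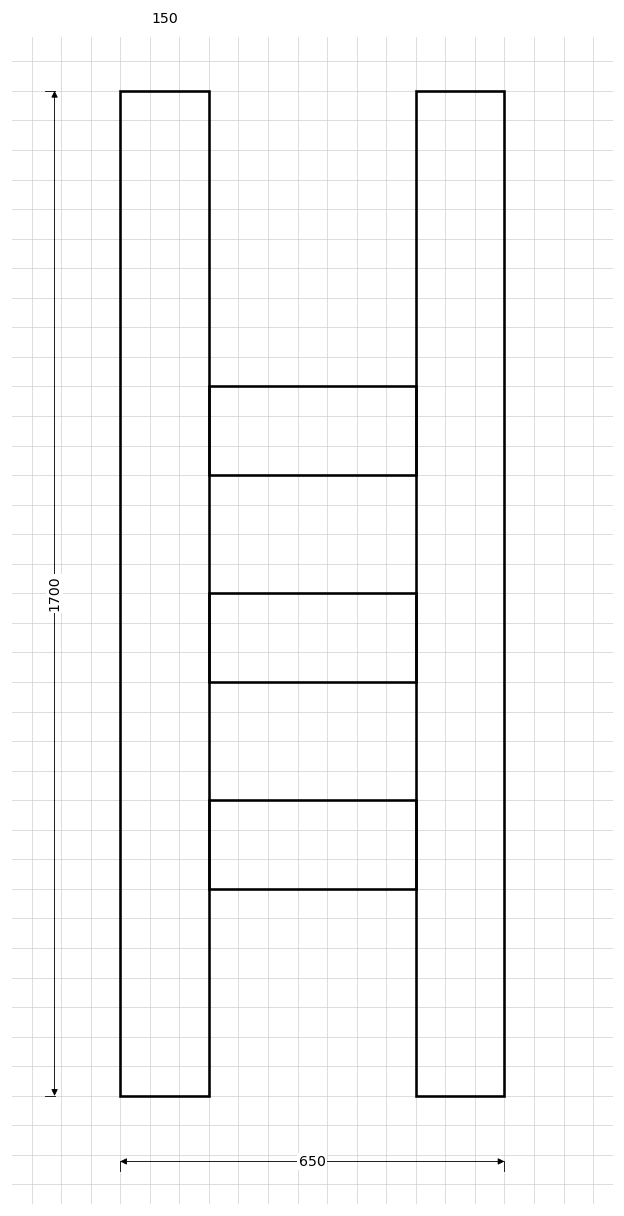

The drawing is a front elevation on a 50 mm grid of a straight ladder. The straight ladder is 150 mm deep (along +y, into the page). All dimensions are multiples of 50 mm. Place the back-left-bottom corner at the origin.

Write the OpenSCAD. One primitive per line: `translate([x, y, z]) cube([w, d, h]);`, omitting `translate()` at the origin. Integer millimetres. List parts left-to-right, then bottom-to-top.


cube([150, 150, 1700]);
translate([150, 0, 350]) cube([350, 150, 150]);
translate([150, 0, 700]) cube([350, 150, 150]);
translate([150, 0, 1050]) cube([350, 150, 150]);
translate([500, 0, 0]) cube([150, 150, 1700]);


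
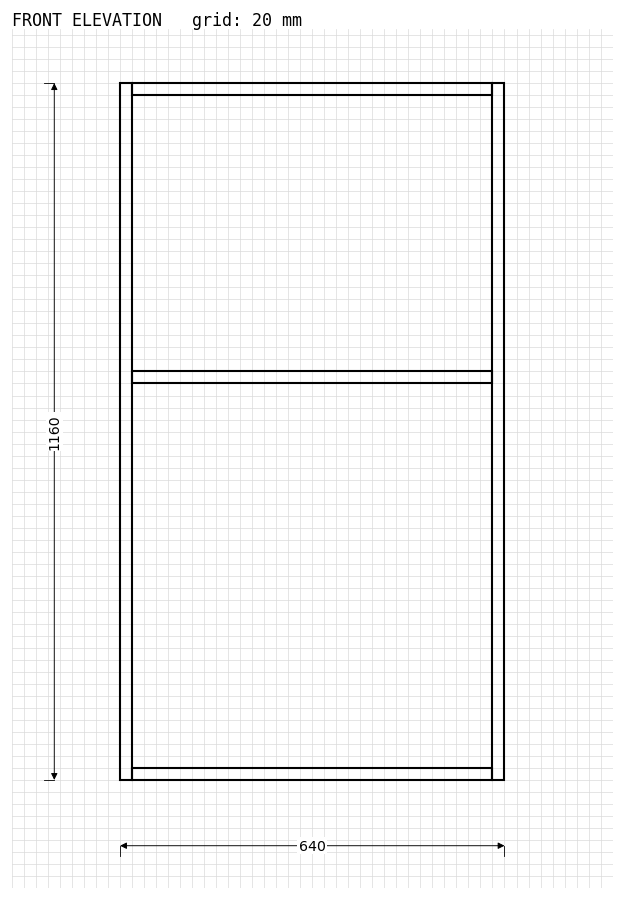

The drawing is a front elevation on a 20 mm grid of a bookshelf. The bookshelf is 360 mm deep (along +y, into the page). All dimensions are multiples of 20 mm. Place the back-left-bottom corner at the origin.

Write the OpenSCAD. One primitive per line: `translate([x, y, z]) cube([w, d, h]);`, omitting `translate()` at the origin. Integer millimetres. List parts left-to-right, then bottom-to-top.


cube([20, 360, 1160]);
translate([20, 0, 0]) cube([600, 360, 20]);
translate([20, 0, 660]) cube([600, 360, 20]);
translate([20, 0, 1140]) cube([600, 360, 20]);
translate([620, 0, 0]) cube([20, 360, 1160]);
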